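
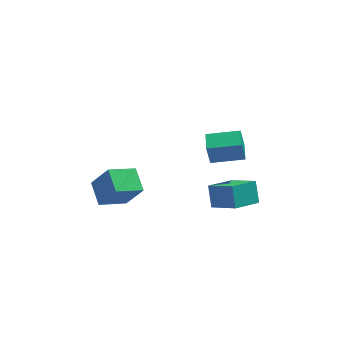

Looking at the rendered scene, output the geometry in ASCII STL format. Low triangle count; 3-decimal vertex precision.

solid 
facet normal -0.618 0.582 -0.528
outer loop
vertex 1.089 0.259 -3.096
vertex 2.517 1.179 -3.752
vertex 1.17 -0.632 -4.173
endloop
endfacet
facet normal -0.785 -0.505 0.359
outer loop
vertex 2.343 -1.739 -3.168
vertex 1.089 0.259 -3.096
vertex 1.17 -0.632 -4.173
endloop
endfacet
facet normal -0.618 0.582 -0.529
outer loop
vertex 1.17 -0.632 -4.173
vertex 2.517 1.179 -3.752
vertex 2.597 0.287 -4.828
endloop
endfacet
facet normal 0.057 -0.637 -0.769
outer loop
vertex 2.597 0.287 -4.828
vertex 2.343 -1.739 -3.168
vertex 1.17 -0.632 -4.173
endloop
endfacet
facet normal -0.057 0.637 0.769
outer loop
vertex 1.089 0.259 -3.096
vertex 3.69 0.072 -2.747
vertex 2.517 1.179 -3.752
endloop
endfacet
facet normal -0.784 -0.505 0.360
outer loop
vertex 2.263 -0.847 -2.092
vertex 1.089 0.259 -3.096
vertex 2.343 -1.739 -3.168
endloop
endfacet
facet normal -0.057 0.637 0.769
outer loop
vertex 2.263 -0.847 -2.092
vertex 3.69 0.072 -2.747
vertex 1.089 0.259 -3.096
endloop
endfacet
facet normal 0.785 0.505 -0.360
outer loop
vertex 2.517 1.179 -3.752
vertex 3.69 0.072 -2.747
vertex 2.597 0.287 -4.828
endloop
endfacet
facet normal 0.057 -0.637 -0.769
outer loop
vertex 3.771 -0.819 -3.824
vertex 2.343 -1.739 -3.168
vertex 2.597 0.287 -4.828
endloop
endfacet
facet normal 0.784 0.506 -0.360
outer loop
vertex 2.597 0.287 -4.828
vertex 3.69 0.072 -2.747
vertex 3.771 -0.819 -3.824
endloop
endfacet
facet normal 0.618 -0.582 0.529
outer loop
vertex 3.771 -0.819 -3.824
vertex 2.263 -0.847 -2.092
vertex 2.343 -1.739 -3.168
endloop
endfacet
facet normal 0.618 -0.583 0.528
outer loop
vertex 3.69 0.072 -2.747
vertex 2.263 -0.847 -2.092
vertex 3.771 -0.819 -3.824
endloop
endfacet
facet normal -0.488 0.229 -0.843
outer loop
vertex -4.975 0.118 -4.054
vertex -5.279 1.541 -3.491
vertex -3.418 0.739 -4.786
endloop
endfacet
facet normal 0.194 -0.912 -0.361
outer loop
vertex -2.481 0.299 -3.169
vertex -4.975 0.118 -4.054
vertex -3.418 0.739 -4.786
endloop
endfacet
facet normal -0.488 0.229 -0.843
outer loop
vertex -3.418 0.739 -4.786
vertex -5.279 1.541 -3.491
vertex -3.721 2.162 -4.224
endloop
endfacet
facet normal 0.851 0.339 -0.401
outer loop
vertex -3.721 2.162 -4.224
vertex -2.481 0.299 -3.169
vertex -3.418 0.739 -4.786
endloop
endfacet
facet normal -0.851 -0.340 0.400
outer loop
vertex -4.975 0.118 -4.054
vertex -4.342 1.101 -1.874
vertex -5.279 1.541 -3.491
endloop
endfacet
facet normal 0.194 -0.912 -0.360
outer loop
vertex -4.039 -0.322 -2.436
vertex -4.975 0.118 -4.054
vertex -2.481 0.299 -3.169
endloop
endfacet
facet normal -0.851 -0.339 0.400
outer loop
vertex -4.039 -0.322 -2.436
vertex -4.342 1.101 -1.874
vertex -4.975 0.118 -4.054
endloop
endfacet
facet normal -0.194 0.912 0.361
outer loop
vertex -5.279 1.541 -3.491
vertex -4.342 1.101 -1.874
vertex -3.721 2.162 -4.224
endloop
endfacet
facet normal 0.851 0.340 -0.400
outer loop
vertex -2.785 1.722 -2.606
vertex -2.481 0.299 -3.169
vertex -3.721 2.162 -4.224
endloop
endfacet
facet normal -0.194 0.912 0.361
outer loop
vertex -3.721 2.162 -4.224
vertex -4.342 1.101 -1.874
vertex -2.785 1.722 -2.606
endloop
endfacet
facet normal 0.488 -0.229 0.842
outer loop
vertex -2.785 1.722 -2.606
vertex -4.039 -0.322 -2.436
vertex -2.481 0.299 -3.169
endloop
endfacet
facet normal 0.487 -0.229 0.843
outer loop
vertex -4.342 1.101 -1.874
vertex -4.039 -0.322 -2.436
vertex -2.785 1.722 -2.606
endloop
endfacet
facet normal -0.982 0.095 -0.163
outer loop
vertex 0.576 -2.707 3.543
vertex 0.672 -1.574 3.623
vertex 0.811 -2.631 2.175
endloop
endfacet
facet normal -0.084 -0.994 -0.070
outer loop
vertex 2.628 -2.806 2.477
vertex 0.576 -2.707 3.543
vertex 0.811 -2.631 2.175
endloop
endfacet
facet normal -0.982 0.095 -0.163
outer loop
vertex 0.811 -2.631 2.175
vertex 0.672 -1.574 3.623
vertex 0.907 -1.498 2.255
endloop
endfacet
facet normal 0.169 0.055 -0.984
outer loop
vertex 0.907 -1.498 2.255
vertex 2.628 -2.806 2.477
vertex 0.811 -2.631 2.175
endloop
endfacet
facet normal -0.169 -0.055 0.984
outer loop
vertex 0.576 -2.707 3.543
vertex 2.489 -1.749 3.925
vertex 0.672 -1.574 3.623
endloop
endfacet
facet normal -0.084 -0.994 -0.070
outer loop
vertex 2.393 -2.882 3.845
vertex 0.576 -2.707 3.543
vertex 2.628 -2.806 2.477
endloop
endfacet
facet normal -0.169 -0.055 0.984
outer loop
vertex 2.393 -2.882 3.845
vertex 2.489 -1.749 3.925
vertex 0.576 -2.707 3.543
endloop
endfacet
facet normal 0.084 0.994 0.070
outer loop
vertex 0.672 -1.574 3.623
vertex 2.489 -1.749 3.925
vertex 0.907 -1.498 2.255
endloop
endfacet
facet normal 0.169 0.055 -0.984
outer loop
vertex 2.724 -1.673 2.557
vertex 2.628 -2.806 2.477
vertex 0.907 -1.498 2.255
endloop
endfacet
facet normal 0.084 0.994 0.070
outer loop
vertex 0.907 -1.498 2.255
vertex 2.489 -1.749 3.925
vertex 2.724 -1.673 2.557
endloop
endfacet
facet normal 0.982 -0.095 0.163
outer loop
vertex 2.724 -1.673 2.557
vertex 2.393 -2.882 3.845
vertex 2.628 -2.806 2.477
endloop
endfacet
facet normal 0.982 -0.095 0.163
outer loop
vertex 2.489 -1.749 3.925
vertex 2.393 -2.882 3.845
vertex 2.724 -1.673 2.557
endloop
endfacet

endsolid


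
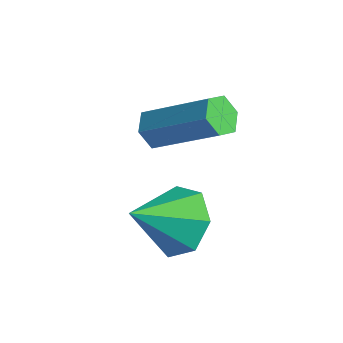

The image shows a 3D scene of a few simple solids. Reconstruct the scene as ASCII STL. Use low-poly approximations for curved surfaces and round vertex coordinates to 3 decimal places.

solid 
facet normal -0.025 0.828 -0.561
outer loop
vertex 3.412 -2.652 2.055
vertex 2.662 -2.976 1.61
vertex 2.7 -2.454 2.379
endloop
endfacet
facet normal 0.420 0.026 0.907
outer loop
vertex 3.412 -2.652 2.055
vertex 2.7 -2.454 2.379
vertex 2.698 -4.184 2.43
endloop
endfacet
facet normal -0.025 0.828 -0.561
outer loop
vertex 2.7 -2.454 2.379
vertex 2.662 -2.976 1.61
vertex 1.959 -2.649 2.124
endloop
endfacet
facet normal -0.332 0.028 0.943
outer loop
vertex 2.7 -2.454 2.379
vertex 1.959 -2.649 2.124
vertex 2.698 -4.184 2.43
endloop
endfacet
facet normal -0.025 0.827 -0.561
outer loop
vertex 1.959 -2.649 2.124
vertex 2.662 -2.976 1.61
vertex 1.747 -3.09 1.483
endloop
endfacet
facet normal -0.824 -0.301 0.480
outer loop
vertex 1.959 -2.649 2.124
vertex 1.747 -3.09 1.483
vertex 2.698 -4.184 2.43
endloop
endfacet
facet normal -0.025 0.827 -0.561
outer loop
vertex 1.747 -3.09 1.483
vertex 2.662 -2.976 1.61
vertex 2.224 -3.446 0.937
endloop
endfacet
facet normal -0.687 -0.714 -0.135
outer loop
vertex 1.747 -3.09 1.483
vertex 2.224 -3.446 0.937
vertex 2.698 -4.184 2.43
endloop
endfacet
facet normal -0.024 0.827 -0.562
outer loop
vertex 2.224 -3.446 0.937
vertex 2.662 -2.976 1.61
vertex 3.03 -3.448 0.899
endloop
endfacet
facet normal -0.023 -0.899 -0.437
outer loop
vertex 2.224 -3.446 0.937
vertex 3.03 -3.448 0.899
vertex 2.698 -4.184 2.43
endloop
endfacet
facet normal -0.025 0.827 -0.562
outer loop
vertex 3.03 -3.448 0.899
vertex 2.662 -2.976 1.61
vertex 3.559 -3.094 1.396
endloop
endfacet
facet normal 0.668 -0.717 -0.200
outer loop
vertex 3.03 -3.448 0.899
vertex 3.559 -3.094 1.396
vertex 2.698 -4.184 2.43
endloop
endfacet
facet normal -0.025 0.828 -0.561
outer loop
vertex 3.559 -3.094 1.396
vertex 2.662 -2.976 1.61
vertex 3.412 -2.652 2.055
endloop
endfacet
facet normal 0.865 -0.306 0.398
outer loop
vertex 3.559 -3.094 1.396
vertex 3.412 -2.652 2.055
vertex 2.698 -4.184 2.43
endloop
endfacet
facet normal -0.702 -0.466 -0.538
outer loop
vertex 0.778 -2.21 2.494
vertex 0.555 -2.417 2.964
vertex 0.38 -1.923 2.765
endloop
endfacet
facet normal 0.050 0.722 -0.691
outer loop
vertex 0.778 -2.21 2.494
vertex 0.38 -1.923 2.765
vertex 2.127 -1.316 3.526
endloop
endfacet
facet normal 0.050 0.722 -0.690
outer loop
vertex 2.127 -1.316 3.526
vertex 0.38 -1.923 2.765
vertex 1.73 -1.03 3.797
endloop
endfacet
facet normal 0.703 0.466 0.537
outer loop
vertex 2.127 -1.316 3.526
vertex 1.73 -1.03 3.797
vertex 1.905 -1.523 3.996
endloop
endfacet
facet normal -0.703 -0.466 -0.537
outer loop
vertex 0.38 -1.923 2.765
vertex 0.555 -2.417 2.964
vertex 0.158 -2.131 3.236
endloop
endfacet
facet normal -0.590 0.804 0.077
outer loop
vertex 0.38 -1.923 2.765
vertex 0.158 -2.131 3.236
vertex 1.73 -1.03 3.797
endloop
endfacet
facet normal -0.590 0.804 0.075
outer loop
vertex 1.73 -1.03 3.797
vertex 0.158 -2.131 3.236
vertex 1.508 -1.237 4.268
endloop
endfacet
facet normal 0.703 0.466 0.536
outer loop
vertex 1.73 -1.03 3.797
vertex 1.508 -1.237 4.268
vertex 1.905 -1.523 3.996
endloop
endfacet
facet normal -0.703 -0.465 -0.537
outer loop
vertex 0.158 -2.131 3.236
vertex 0.555 -2.417 2.964
vertex 0.333 -2.624 3.434
endloop
endfacet
facet normal -0.639 0.081 0.765
outer loop
vertex 0.158 -2.131 3.236
vertex 0.333 -2.624 3.434
vertex 1.508 -1.237 4.268
endloop
endfacet
facet normal -0.639 0.082 0.765
outer loop
vertex 1.508 -1.237 4.268
vertex 0.333 -2.624 3.434
vertex 1.682 -1.73 4.466
endloop
endfacet
facet normal 0.703 0.464 0.538
outer loop
vertex 1.508 -1.237 4.268
vertex 1.682 -1.73 4.466
vertex 1.905 -1.523 3.996
endloop
endfacet
facet normal -0.703 -0.466 -0.537
outer loop
vertex 0.333 -2.624 3.434
vertex 0.555 -2.417 2.964
vertex 0.73 -2.91 3.163
endloop
endfacet
facet normal -0.049 -0.722 0.690
outer loop
vertex 0.333 -2.624 3.434
vertex 0.73 -2.91 3.163
vertex 1.682 -1.73 4.466
endloop
endfacet
facet normal -0.050 -0.722 0.690
outer loop
vertex 1.682 -1.73 4.466
vertex 0.73 -2.91 3.163
vertex 2.08 -2.017 4.195
endloop
endfacet
facet normal 0.702 0.466 0.538
outer loop
vertex 1.682 -1.73 4.466
vertex 2.08 -2.017 4.195
vertex 1.905 -1.523 3.996
endloop
endfacet
facet normal -0.703 -0.466 -0.536
outer loop
vertex 0.73 -2.91 3.163
vertex 0.555 -2.417 2.964
vertex 0.952 -2.703 2.692
endloop
endfacet
facet normal 0.590 -0.804 -0.075
outer loop
vertex 0.73 -2.91 3.163
vertex 0.952 -2.703 2.692
vertex 2.08 -2.017 4.195
endloop
endfacet
facet normal 0.590 -0.803 -0.076
outer loop
vertex 2.08 -2.017 4.195
vertex 0.952 -2.703 2.692
vertex 2.302 -1.809 3.724
endloop
endfacet
facet normal 0.703 0.466 0.537
outer loop
vertex 2.08 -2.017 4.195
vertex 2.302 -1.809 3.724
vertex 1.905 -1.523 3.996
endloop
endfacet
facet normal -0.703 -0.464 -0.538
outer loop
vertex 0.952 -2.703 2.692
vertex 0.555 -2.417 2.964
vertex 0.778 -2.21 2.494
endloop
endfacet
facet normal 0.639 -0.082 -0.765
outer loop
vertex 0.952 -2.703 2.692
vertex 0.778 -2.21 2.494
vertex 2.302 -1.809 3.724
endloop
endfacet
facet normal 0.639 -0.081 -0.765
outer loop
vertex 2.302 -1.809 3.724
vertex 0.778 -2.21 2.494
vertex 2.127 -1.316 3.526
endloop
endfacet
facet normal 0.703 0.465 0.537
outer loop
vertex 2.302 -1.809 3.724
vertex 2.127 -1.316 3.526
vertex 1.905 -1.523 3.996
endloop
endfacet

endsolid


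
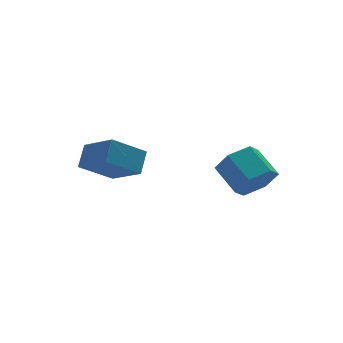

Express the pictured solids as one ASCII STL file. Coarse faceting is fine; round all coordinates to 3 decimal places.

solid 
facet normal 0.210 -0.849 -0.485
outer loop
vertex 3.336 -4.074 -1.178
vertex 2.956 -3.688 -2.019
vertex 3.926 -3.568 -1.808
endloop
endfacet
facet normal 0.780 -0.153 0.607
outer loop
vertex 3.336 -4.074 -1.178
vertex 3.926 -3.568 -1.808
vertex 3.025 -2.818 -0.461
endloop
endfacet
facet normal 0.780 -0.153 0.607
outer loop
vertex 3.025 -2.818 -0.461
vertex 3.926 -3.568 -1.808
vertex 3.615 -2.312 -1.091
endloop
endfacet
facet normal -0.210 0.849 0.485
outer loop
vertex 3.025 -2.818 -0.461
vertex 3.615 -2.312 -1.091
vertex 2.644 -2.432 -1.301
endloop
endfacet
facet normal 0.210 -0.849 -0.485
outer loop
vertex 3.926 -3.568 -1.808
vertex 2.956 -3.688 -2.019
vertex 3.545 -3.182 -2.649
endloop
endfacet
facet normal 0.900 0.361 -0.242
outer loop
vertex 3.926 -3.568 -1.808
vertex 3.545 -3.182 -2.649
vertex 3.615 -2.312 -1.091
endloop
endfacet
facet normal 0.900 0.361 -0.242
outer loop
vertex 3.615 -2.312 -1.091
vertex 3.545 -3.182 -2.649
vertex 3.234 -1.926 -1.931
endloop
endfacet
facet normal -0.210 0.849 0.485
outer loop
vertex 3.615 -2.312 -1.091
vertex 3.234 -1.926 -1.931
vertex 2.644 -2.432 -1.301
endloop
endfacet
facet normal 0.210 -0.849 -0.485
outer loop
vertex 3.545 -3.182 -2.649
vertex 2.956 -3.688 -2.019
vertex 2.575 -3.302 -2.859
endloop
endfacet
facet normal 0.120 0.515 -0.849
outer loop
vertex 3.545 -3.182 -2.649
vertex 2.575 -3.302 -2.859
vertex 3.234 -1.926 -1.931
endloop
endfacet
facet normal 0.121 0.515 -0.849
outer loop
vertex 3.234 -1.926 -1.931
vertex 2.575 -3.302 -2.859
vertex 2.264 -2.046 -2.142
endloop
endfacet
facet normal -0.210 0.849 0.485
outer loop
vertex 3.234 -1.926 -1.931
vertex 2.264 -2.046 -2.142
vertex 2.644 -2.432 -1.301
endloop
endfacet
facet normal 0.210 -0.849 -0.485
outer loop
vertex 2.575 -3.302 -2.859
vertex 2.956 -3.688 -2.019
vertex 1.985 -3.808 -2.229
endloop
endfacet
facet normal -0.780 0.153 -0.607
outer loop
vertex 2.575 -3.302 -2.859
vertex 1.985 -3.808 -2.229
vertex 2.264 -2.046 -2.142
endloop
endfacet
facet normal -0.780 0.153 -0.607
outer loop
vertex 2.264 -2.046 -2.142
vertex 1.985 -3.808 -2.229
vertex 1.674 -2.552 -1.512
endloop
endfacet
facet normal -0.210 0.849 0.485
outer loop
vertex 2.264 -2.046 -2.142
vertex 1.674 -2.552 -1.512
vertex 2.644 -2.432 -1.301
endloop
endfacet
facet normal 0.210 -0.849 -0.485
outer loop
vertex 1.985 -3.808 -2.229
vertex 2.956 -3.688 -2.019
vertex 2.366 -4.194 -1.389
endloop
endfacet
facet normal -0.900 -0.361 0.242
outer loop
vertex 1.985 -3.808 -2.229
vertex 2.366 -4.194 -1.389
vertex 1.674 -2.552 -1.512
endloop
endfacet
facet normal -0.900 -0.361 0.242
outer loop
vertex 1.674 -2.552 -1.512
vertex 2.366 -4.194 -1.389
vertex 2.055 -2.938 -0.671
endloop
endfacet
facet normal -0.210 0.849 0.485
outer loop
vertex 1.674 -2.552 -1.512
vertex 2.055 -2.938 -0.671
vertex 2.644 -2.432 -1.301
endloop
endfacet
facet normal 0.210 -0.849 -0.485
outer loop
vertex 2.366 -4.194 -1.389
vertex 2.956 -3.688 -2.019
vertex 3.336 -4.074 -1.178
endloop
endfacet
facet normal -0.121 -0.515 0.849
outer loop
vertex 2.366 -4.194 -1.389
vertex 3.336 -4.074 -1.178
vertex 2.055 -2.938 -0.671
endloop
endfacet
facet normal -0.120 -0.514 0.849
outer loop
vertex 2.055 -2.938 -0.671
vertex 3.336 -4.074 -1.178
vertex 3.025 -2.818 -0.461
endloop
endfacet
facet normal -0.210 0.849 0.485
outer loop
vertex 2.055 -2.938 -0.671
vertex 3.025 -2.818 -0.461
vertex 2.644 -2.432 -1.301
endloop
endfacet
facet normal -0.821 0.021 0.570
outer loop
vertex -1.257 0.897 -1.177
vertex -1.91 2.379 -2.172
vertex -1.795 0.159 -1.924
endloop
endfacet
facet normal 0.343 -0.780 0.523
outer loop
vertex -0.35 0.121 -2.928
vertex -1.257 0.897 -1.177
vertex -1.795 0.159 -1.924
endloop
endfacet
facet normal -0.821 0.021 0.570
outer loop
vertex -1.795 0.159 -1.924
vertex -1.91 2.379 -2.172
vertex -2.448 1.64 -2.919
endloop
endfacet
facet normal -0.456 -0.626 -0.633
outer loop
vertex -2.448 1.64 -2.919
vertex -0.35 0.121 -2.928
vertex -1.795 0.159 -1.924
endloop
endfacet
facet normal 0.456 0.626 0.633
outer loop
vertex -1.257 0.897 -1.177
vertex -0.465 2.341 -3.176
vertex -1.91 2.379 -2.172
endloop
endfacet
facet normal 0.344 -0.780 0.524
outer loop
vertex 0.188 0.86 -2.181
vertex -1.257 0.897 -1.177
vertex -0.35 0.121 -2.928
endloop
endfacet
facet normal 0.456 0.626 0.633
outer loop
vertex 0.188 0.86 -2.181
vertex -0.465 2.341 -3.176
vertex -1.257 0.897 -1.177
endloop
endfacet
facet normal -0.343 0.780 -0.524
outer loop
vertex -1.91 2.379 -2.172
vertex -0.465 2.341 -3.176
vertex -2.448 1.64 -2.919
endloop
endfacet
facet normal -0.456 -0.626 -0.633
outer loop
vertex -1.003 1.603 -3.923
vertex -0.35 0.121 -2.928
vertex -2.448 1.64 -2.919
endloop
endfacet
facet normal -0.344 0.780 -0.523
outer loop
vertex -2.448 1.64 -2.919
vertex -0.465 2.341 -3.176
vertex -1.003 1.603 -3.923
endloop
endfacet
facet normal 0.821 -0.021 -0.570
outer loop
vertex -1.003 1.603 -3.923
vertex 0.188 0.86 -2.181
vertex -0.35 0.121 -2.928
endloop
endfacet
facet normal 0.821 -0.021 -0.570
outer loop
vertex -0.465 2.341 -3.176
vertex 0.188 0.86 -2.181
vertex -1.003 1.603 -3.923
endloop
endfacet

endsolid


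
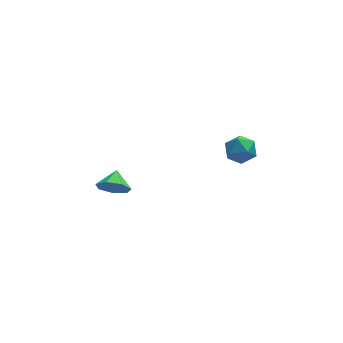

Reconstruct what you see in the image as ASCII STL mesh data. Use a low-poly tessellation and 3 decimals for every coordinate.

solid 
facet normal -0.295 -0.865 -0.406
outer loop
vertex -3.381 -3.171 -1.636
vertex -4.162 -3.226 -0.952
vertex -4.156 -2.786 -1.894
endloop
endfacet
facet normal 0.513 0.733 -0.447
outer loop
vertex -3.381 -3.171 -1.636
vertex -4.156 -2.786 -1.894
vertex -3.798 -2.154 -0.448
endloop
endfacet
facet normal -0.294 -0.865 -0.406
outer loop
vertex -4.156 -2.786 -1.894
vertex -4.162 -3.226 -0.952
vertex -4.935 -2.733 -1.443
endloop
endfacet
facet normal -0.149 0.919 -0.365
outer loop
vertex -4.156 -2.786 -1.894
vertex -4.935 -2.733 -1.443
vertex -3.798 -2.154 -0.448
endloop
endfacet
facet normal -0.294 -0.865 -0.406
outer loop
vertex -4.935 -2.733 -1.443
vertex -4.162 -3.226 -0.952
vertex -5.133 -3.051 -0.622
endloop
endfacet
facet normal -0.565 0.806 0.176
outer loop
vertex -4.935 -2.733 -1.443
vertex -5.133 -3.051 -0.622
vertex -3.798 -2.154 -0.448
endloop
endfacet
facet normal -0.294 -0.865 -0.406
outer loop
vertex -5.133 -3.051 -0.622
vertex -4.162 -3.226 -0.952
vertex -4.6 -3.501 -0.049
endloop
endfacet
facet normal -0.422 0.479 0.769
outer loop
vertex -5.133 -3.051 -0.622
vertex -4.6 -3.501 -0.049
vertex -3.798 -2.154 -0.448
endloop
endfacet
facet normal -0.294 -0.865 -0.406
outer loop
vertex -4.6 -3.501 -0.049
vertex -4.162 -3.226 -0.952
vertex -3.737 -3.744 -0.157
endloop
endfacet
facet normal 0.173 0.184 0.968
outer loop
vertex -4.6 -3.501 -0.049
vertex -3.737 -3.744 -0.157
vertex -3.798 -2.154 -0.448
endloop
endfacet
facet normal -0.294 -0.865 -0.406
outer loop
vertex -3.737 -3.744 -0.157
vertex -4.162 -3.226 -0.952
vertex -3.195 -3.597 -0.863
endloop
endfacet
facet normal 0.770 0.143 0.621
outer loop
vertex -3.737 -3.744 -0.157
vertex -3.195 -3.597 -0.863
vertex -3.798 -2.154 -0.448
endloop
endfacet
facet normal -0.295 -0.865 -0.406
outer loop
vertex -3.195 -3.597 -0.863
vertex -4.162 -3.226 -0.952
vertex -3.381 -3.171 -1.636
endloop
endfacet
facet normal 0.922 0.388 -0.008
outer loop
vertex -3.195 -3.597 -0.863
vertex -3.381 -3.171 -1.636
vertex -3.798 -2.154 -0.448
endloop
endfacet
facet normal -0.363 0.610 0.704
outer loop
vertex 3.712 -0.077 -0.582
vertex 2.748 -0.468 -0.74
vertex 3.385 -0.91 -0.029
endloop
endfacet
facet normal 0.315 0.436 0.843
outer loop
vertex 3.712 -0.077 -0.582
vertex 3.385 -0.91 -0.029
vertex 4.365 -0.883 -0.409
endloop
endfacet
facet normal 0.714 0.640 0.286
outer loop
vertex 3.712 -0.077 -0.582
vertex 4.365 -0.883 -0.409
vertex 4.334 -0.425 -1.355
endloop
endfacet
facet normal 0.282 0.939 -0.196
outer loop
vertex 3.712 -0.077 -0.582
vertex 4.334 -0.425 -1.355
vertex 3.335 -0.168 -1.559
endloop
endfacet
facet normal -0.384 0.921 0.062
outer loop
vertex 3.712 -0.077 -0.582
vertex 3.335 -0.168 -1.559
vertex 2.748 -0.468 -0.74
endloop
endfacet
facet normal 0.354 -0.275 0.894
outer loop
vertex 4.365 -0.883 -0.409
vertex 3.385 -0.91 -0.029
vertex 3.805 -1.772 -0.461
endloop
endfacet
facet normal -0.743 0.007 0.670
outer loop
vertex 3.385 -0.91 -0.029
vertex 2.748 -0.468 -0.74
vertex 2.806 -1.515 -0.665
endloop
endfacet
facet normal -0.776 0.511 -0.369
outer loop
vertex 2.748 -0.468 -0.74
vertex 3.335 -0.168 -1.559
vertex 2.775 -1.057 -1.611
endloop
endfacet
facet normal 0.300 0.540 -0.786
outer loop
vertex 3.335 -0.168 -1.559
vertex 4.334 -0.425 -1.355
vertex 3.755 -1.03 -1.991
endloop
endfacet
facet normal 0.998 0.055 -0.006
outer loop
vertex 4.334 -0.425 -1.355
vertex 4.365 -0.883 -0.409
vertex 4.392 -1.472 -1.28
endloop
endfacet
facet normal -0.282 -0.939 0.196
outer loop
vertex 3.428 -1.863 -1.438
vertex 3.805 -1.772 -0.461
vertex 2.806 -1.515 -0.665
endloop
endfacet
facet normal -0.714 -0.640 -0.286
outer loop
vertex 3.428 -1.863 -1.438
vertex 2.806 -1.515 -0.665
vertex 2.775 -1.057 -1.611
endloop
endfacet
facet normal -0.315 -0.436 -0.843
outer loop
vertex 3.428 -1.863 -1.438
vertex 2.775 -1.057 -1.611
vertex 3.755 -1.03 -1.991
endloop
endfacet
facet normal 0.363 -0.610 -0.704
outer loop
vertex 3.428 -1.863 -1.438
vertex 3.755 -1.03 -1.991
vertex 4.392 -1.472 -1.28
endloop
endfacet
facet normal 0.384 -0.921 -0.062
outer loop
vertex 3.428 -1.863 -1.438
vertex 4.392 -1.472 -1.28
vertex 3.805 -1.772 -0.461
endloop
endfacet
facet normal -0.300 -0.540 0.786
outer loop
vertex 2.806 -1.515 -0.665
vertex 3.805 -1.772 -0.461
vertex 3.385 -0.91 -0.029
endloop
endfacet
facet normal -0.998 -0.055 0.006
outer loop
vertex 2.775 -1.057 -1.611
vertex 2.806 -1.515 -0.665
vertex 2.748 -0.468 -0.74
endloop
endfacet
facet normal -0.354 0.275 -0.894
outer loop
vertex 3.755 -1.03 -1.991
vertex 2.775 -1.057 -1.611
vertex 3.335 -0.168 -1.559
endloop
endfacet
facet normal 0.743 -0.007 -0.670
outer loop
vertex 4.392 -1.472 -1.28
vertex 3.755 -1.03 -1.991
vertex 4.334 -0.425 -1.355
endloop
endfacet
facet normal 0.776 -0.511 0.369
outer loop
vertex 3.805 -1.772 -0.461
vertex 4.392 -1.472 -1.28
vertex 4.365 -0.883 -0.409
endloop
endfacet

endsolid


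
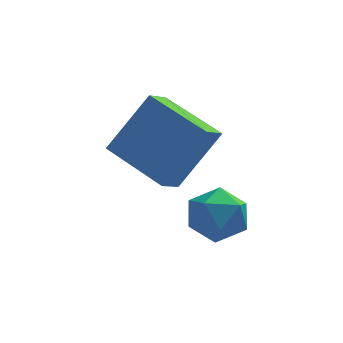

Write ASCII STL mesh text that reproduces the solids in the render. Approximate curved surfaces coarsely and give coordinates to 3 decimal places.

solid 
facet normal -0.493 0.180 0.851
outer loop
vertex 2.194 -1.556 2.005
vertex 2.582 -2.328 2.393
vertex 3.017 -1.491 2.468
endloop
endfacet
facet normal -0.348 0.788 0.508
outer loop
vertex 2.194 -1.556 2.005
vertex 3.017 -1.491 2.468
vertex 2.892 -1.022 1.655
endloop
endfacet
facet normal -0.645 0.751 -0.141
outer loop
vertex 2.194 -1.556 2.005
vertex 2.892 -1.022 1.655
vertex 2.38 -1.57 1.078
endloop
endfacet
facet normal -0.973 0.120 -0.197
outer loop
vertex 2.194 -1.556 2.005
vertex 2.38 -1.57 1.078
vertex 2.188 -2.377 1.534
endloop
endfacet
facet normal -0.879 -0.232 0.416
outer loop
vertex 2.194 -1.556 2.005
vertex 2.188 -2.377 1.534
vertex 2.582 -2.328 2.393
endloop
endfacet
facet normal 0.359 0.831 0.424
outer loop
vertex 2.892 -1.022 1.655
vertex 3.017 -1.491 2.468
vertex 3.712 -1.463 1.826
endloop
endfacet
facet normal 0.125 -0.153 0.980
outer loop
vertex 3.017 -1.491 2.468
vertex 2.582 -2.328 2.393
vertex 3.52 -2.27 2.282
endloop
endfacet
facet normal -0.499 -0.821 0.276
outer loop
vertex 2.582 -2.328 2.393
vertex 2.188 -2.377 1.534
vertex 3.008 -2.818 1.705
endloop
endfacet
facet normal -0.652 -0.250 -0.716
outer loop
vertex 2.188 -2.377 1.534
vertex 2.38 -1.57 1.078
vertex 2.883 -2.349 0.892
endloop
endfacet
facet normal -0.122 0.771 -0.625
outer loop
vertex 2.38 -1.57 1.078
vertex 2.892 -1.022 1.655
vertex 3.318 -1.512 0.967
endloop
endfacet
facet normal 0.973 -0.120 0.197
outer loop
vertex 3.706 -2.284 1.355
vertex 3.712 -1.463 1.826
vertex 3.52 -2.27 2.282
endloop
endfacet
facet normal 0.645 -0.751 0.141
outer loop
vertex 3.706 -2.284 1.355
vertex 3.52 -2.27 2.282
vertex 3.008 -2.818 1.705
endloop
endfacet
facet normal 0.348 -0.788 -0.508
outer loop
vertex 3.706 -2.284 1.355
vertex 3.008 -2.818 1.705
vertex 2.883 -2.349 0.892
endloop
endfacet
facet normal 0.493 -0.180 -0.851
outer loop
vertex 3.706 -2.284 1.355
vertex 2.883 -2.349 0.892
vertex 3.318 -1.512 0.967
endloop
endfacet
facet normal 0.879 0.232 -0.416
outer loop
vertex 3.706 -2.284 1.355
vertex 3.318 -1.512 0.967
vertex 3.712 -1.463 1.826
endloop
endfacet
facet normal 0.652 0.250 0.716
outer loop
vertex 3.52 -2.27 2.282
vertex 3.712 -1.463 1.826
vertex 3.017 -1.491 2.468
endloop
endfacet
facet normal 0.122 -0.771 0.625
outer loop
vertex 3.008 -2.818 1.705
vertex 3.52 -2.27 2.282
vertex 2.582 -2.328 2.393
endloop
endfacet
facet normal -0.359 -0.831 -0.424
outer loop
vertex 2.883 -2.349 0.892
vertex 3.008 -2.818 1.705
vertex 2.188 -2.377 1.534
endloop
endfacet
facet normal -0.125 0.153 -0.980
outer loop
vertex 3.318 -1.512 0.967
vertex 2.883 -2.349 0.892
vertex 2.38 -1.57 1.078
endloop
endfacet
facet normal 0.499 0.821 -0.276
outer loop
vertex 3.712 -1.463 1.826
vertex 3.318 -1.512 0.967
vertex 2.892 -1.022 1.655
endloop
endfacet
facet normal -0.533 -0.221 -0.817
outer loop
vertex 1.498 -2.14 2.939
vertex 0.01 -0.788 3.545
vertex 1.924 -1.466 2.479
endloop
endfacet
facet normal 0.708 -0.644 -0.288
outer loop
vertex 3.07 -0.992 4.235
vertex 1.498 -2.14 2.939
vertex 1.924 -1.466 2.479
endloop
endfacet
facet normal -0.533 -0.221 -0.817
outer loop
vertex 1.924 -1.466 2.479
vertex 0.01 -0.788 3.545
vertex 0.436 -0.114 3.085
endloop
endfacet
facet normal 0.462 0.733 -0.499
outer loop
vertex 0.436 -0.114 3.085
vertex 3.07 -0.992 4.235
vertex 1.924 -1.466 2.479
endloop
endfacet
facet normal -0.462 -0.733 0.499
outer loop
vertex 1.498 -2.14 2.939
vertex 1.156 -0.314 5.301
vertex 0.01 -0.788 3.545
endloop
endfacet
facet normal 0.708 -0.644 -0.288
outer loop
vertex 2.644 -1.666 4.695
vertex 1.498 -2.14 2.939
vertex 3.07 -0.992 4.235
endloop
endfacet
facet normal -0.462 -0.733 0.499
outer loop
vertex 2.644 -1.666 4.695
vertex 1.156 -0.314 5.301
vertex 1.498 -2.14 2.939
endloop
endfacet
facet normal -0.708 0.644 0.288
outer loop
vertex 0.01 -0.788 3.545
vertex 1.156 -0.314 5.301
vertex 0.436 -0.114 3.085
endloop
endfacet
facet normal 0.462 0.733 -0.499
outer loop
vertex 1.582 0.36 4.841
vertex 3.07 -0.992 4.235
vertex 0.436 -0.114 3.085
endloop
endfacet
facet normal -0.708 0.644 0.288
outer loop
vertex 0.436 -0.114 3.085
vertex 1.156 -0.314 5.301
vertex 1.582 0.36 4.841
endloop
endfacet
facet normal 0.533 0.221 0.817
outer loop
vertex 1.582 0.36 4.841
vertex 2.644 -1.666 4.695
vertex 3.07 -0.992 4.235
endloop
endfacet
facet normal 0.533 0.221 0.817
outer loop
vertex 1.156 -0.314 5.301
vertex 2.644 -1.666 4.695
vertex 1.582 0.36 4.841
endloop
endfacet

endsolid


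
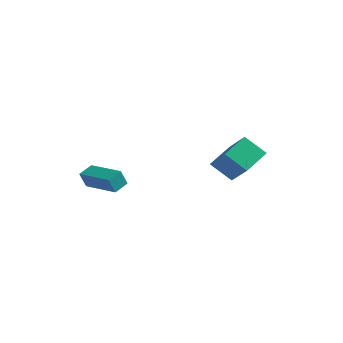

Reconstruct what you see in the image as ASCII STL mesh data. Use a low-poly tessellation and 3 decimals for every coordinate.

solid 
facet normal -0.678 0.351 -0.646
outer loop
vertex -0.485 3.988 0.012
vertex 0.638 4.314 -0.99
vertex -0.647 2.374 -0.696
endloop
endfacet
facet normal -0.729 -0.212 0.650
outer loop
vertex 0.682 1.686 0.57
vertex -0.485 3.988 0.012
vertex -0.647 2.374 -0.696
endloop
endfacet
facet normal -0.678 0.351 -0.646
outer loop
vertex -0.647 2.374 -0.696
vertex 0.638 4.314 -0.99
vertex 0.476 2.7 -1.697
endloop
endfacet
facet normal -0.091 -0.912 -0.400
outer loop
vertex 0.476 2.7 -1.697
vertex 0.682 1.686 0.57
vertex -0.647 2.374 -0.696
endloop
endfacet
facet normal 0.092 0.912 0.399
outer loop
vertex -0.485 3.988 0.012
vertex 1.967 3.626 0.276
vertex 0.638 4.314 -0.99
endloop
endfacet
facet normal -0.729 -0.212 0.651
outer loop
vertex 0.844 3.3 1.277
vertex -0.485 3.988 0.012
vertex 0.682 1.686 0.57
endloop
endfacet
facet normal 0.092 0.912 0.400
outer loop
vertex 0.844 3.3 1.277
vertex 1.967 3.626 0.276
vertex -0.485 3.988 0.012
endloop
endfacet
facet normal 0.729 0.212 -0.651
outer loop
vertex 0.638 4.314 -0.99
vertex 1.967 3.626 0.276
vertex 0.476 2.7 -1.697
endloop
endfacet
facet normal -0.092 -0.912 -0.400
outer loop
vertex 1.805 2.012 -0.432
vertex 0.682 1.686 0.57
vertex 0.476 2.7 -1.697
endloop
endfacet
facet normal 0.729 0.212 -0.651
outer loop
vertex 0.476 2.7 -1.697
vertex 1.967 3.626 0.276
vertex 1.805 2.012 -0.432
endloop
endfacet
facet normal 0.678 -0.351 0.646
outer loop
vertex 1.805 2.012 -0.432
vertex 0.844 3.3 1.277
vertex 0.682 1.686 0.57
endloop
endfacet
facet normal 0.678 -0.351 0.646
outer loop
vertex 1.967 3.626 0.276
vertex 0.844 3.3 1.277
vertex 1.805 2.012 -0.432
endloop
endfacet
facet normal -0.980 0.172 -0.105
outer loop
vertex -4.374 -3.774 -0.087
vertex -4.26 -2.923 0.244
vertex -4.217 -3.438 -1.004
endloop
endfacet
facet normal -0.123 -0.925 -0.360
outer loop
vertex -2.16 -3.797 -0.784
vertex -4.374 -3.774 -0.087
vertex -4.217 -3.438 -1.004
endloop
endfacet
facet normal -0.980 0.170 -0.104
outer loop
vertex -4.217 -3.438 -1.004
vertex -4.26 -2.923 0.244
vertex -4.104 -2.587 -0.674
endloop
endfacet
facet normal 0.158 0.339 -0.928
outer loop
vertex -4.104 -2.587 -0.674
vertex -2.16 -3.797 -0.784
vertex -4.217 -3.438 -1.004
endloop
endfacet
facet normal -0.158 -0.339 0.927
outer loop
vertex -4.374 -3.774 -0.087
vertex -2.203 -3.282 0.464
vertex -4.26 -2.923 0.244
endloop
endfacet
facet normal -0.123 -0.925 -0.359
outer loop
vertex -2.316 -4.133 0.134
vertex -4.374 -3.774 -0.087
vertex -2.16 -3.797 -0.784
endloop
endfacet
facet normal -0.159 -0.339 0.927
outer loop
vertex -2.316 -4.133 0.134
vertex -2.203 -3.282 0.464
vertex -4.374 -3.774 -0.087
endloop
endfacet
facet normal 0.123 0.925 0.359
outer loop
vertex -4.26 -2.923 0.244
vertex -2.203 -3.282 0.464
vertex -4.104 -2.587 -0.674
endloop
endfacet
facet normal 0.159 0.339 -0.927
outer loop
vertex -2.046 -2.946 -0.453
vertex -2.16 -3.797 -0.784
vertex -4.104 -2.587 -0.674
endloop
endfacet
facet normal 0.123 0.925 0.360
outer loop
vertex -4.104 -2.587 -0.674
vertex -2.203 -3.282 0.464
vertex -2.046 -2.946 -0.453
endloop
endfacet
facet normal 0.980 -0.172 0.104
outer loop
vertex -2.046 -2.946 -0.453
vertex -2.316 -4.133 0.134
vertex -2.16 -3.797 -0.784
endloop
endfacet
facet normal 0.980 -0.171 0.105
outer loop
vertex -2.203 -3.282 0.464
vertex -2.316 -4.133 0.134
vertex -2.046 -2.946 -0.453
endloop
endfacet

endsolid


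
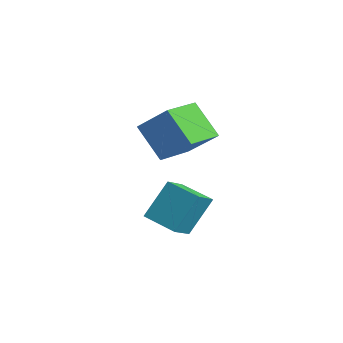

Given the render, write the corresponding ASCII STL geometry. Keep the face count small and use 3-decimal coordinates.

solid 
facet normal -0.576 -0.264 0.773
outer loop
vertex -0.952 -2.846 3.911
vertex -1.775 -1.292 3.828
vertex -2.205 -3.573 2.729
endloop
endfacet
facet normal 0.468 -0.883 0.047
outer loop
vertex -1.105 -3.068 1.252
vertex -0.952 -2.846 3.911
vertex -2.205 -3.573 2.729
endloop
endfacet
facet normal -0.576 -0.264 0.774
outer loop
vertex -2.205 -3.573 2.729
vertex -1.775 -1.292 3.828
vertex -3.029 -2.019 2.646
endloop
endfacet
facet normal -0.670 -0.389 -0.632
outer loop
vertex -3.029 -2.019 2.646
vertex -1.105 -3.068 1.252
vertex -2.205 -3.573 2.729
endloop
endfacet
facet normal 0.670 0.389 0.632
outer loop
vertex -0.952 -2.846 3.911
vertex -0.675 -0.787 2.351
vertex -1.775 -1.292 3.828
endloop
endfacet
facet normal 0.468 -0.883 0.047
outer loop
vertex 0.149 -2.341 2.434
vertex -0.952 -2.846 3.911
vertex -1.105 -3.068 1.252
endloop
endfacet
facet normal 0.670 0.389 0.632
outer loop
vertex 0.149 -2.341 2.434
vertex -0.675 -0.787 2.351
vertex -0.952 -2.846 3.911
endloop
endfacet
facet normal -0.468 0.883 -0.047
outer loop
vertex -1.775 -1.292 3.828
vertex -0.675 -0.787 2.351
vertex -3.029 -2.019 2.646
endloop
endfacet
facet normal -0.670 -0.389 -0.632
outer loop
vertex -1.928 -1.514 1.169
vertex -1.105 -3.068 1.252
vertex -3.029 -2.019 2.646
endloop
endfacet
facet normal -0.468 0.883 -0.047
outer loop
vertex -3.029 -2.019 2.646
vertex -0.675 -0.787 2.351
vertex -1.928 -1.514 1.169
endloop
endfacet
facet normal 0.576 0.264 -0.774
outer loop
vertex -1.928 -1.514 1.169
vertex 0.149 -2.341 2.434
vertex -1.105 -3.068 1.252
endloop
endfacet
facet normal 0.576 0.264 -0.773
outer loop
vertex -0.675 -0.787 2.351
vertex 0.149 -2.341 2.434
vertex -1.928 -1.514 1.169
endloop
endfacet
facet normal -0.514 0.730 -0.450
outer loop
vertex -1.744 -1.865 -0.515
vertex -0.38 -1.16 -0.93
vertex -1.727 -2.889 -2.198
endloop
endfacet
facet normal -0.858 -0.443 0.261
outer loop
vertex -1.1 -3.78 -1.65
vertex -1.744 -1.865 -0.515
vertex -1.727 -2.889 -2.198
endloop
endfacet
facet normal -0.515 0.730 -0.449
outer loop
vertex -1.727 -2.889 -2.198
vertex -0.38 -1.16 -0.93
vertex -0.364 -2.184 -2.613
endloop
endfacet
facet normal 0.009 -0.519 -0.854
outer loop
vertex -0.364 -2.184 -2.613
vertex -1.1 -3.78 -1.65
vertex -1.727 -2.889 -2.198
endloop
endfacet
facet normal -0.009 0.519 0.854
outer loop
vertex -1.744 -1.865 -0.515
vertex 0.247 -2.051 -0.382
vertex -0.38 -1.16 -0.93
endloop
endfacet
facet normal -0.857 -0.443 0.262
outer loop
vertex -1.116 -2.756 0.033
vertex -1.744 -1.865 -0.515
vertex -1.1 -3.78 -1.65
endloop
endfacet
facet normal -0.009 0.519 0.854
outer loop
vertex -1.116 -2.756 0.033
vertex 0.247 -2.051 -0.382
vertex -1.744 -1.865 -0.515
endloop
endfacet
facet normal 0.858 0.443 -0.261
outer loop
vertex -0.38 -1.16 -0.93
vertex 0.247 -2.051 -0.382
vertex -0.364 -2.184 -2.613
endloop
endfacet
facet normal 0.009 -0.519 -0.854
outer loop
vertex 0.264 -3.075 -2.065
vertex -1.1 -3.78 -1.65
vertex -0.364 -2.184 -2.613
endloop
endfacet
facet normal 0.857 0.444 -0.261
outer loop
vertex -0.364 -2.184 -2.613
vertex 0.247 -2.051 -0.382
vertex 0.264 -3.075 -2.065
endloop
endfacet
facet normal 0.514 -0.730 0.449
outer loop
vertex 0.264 -3.075 -2.065
vertex -1.116 -2.756 0.033
vertex -1.1 -3.78 -1.65
endloop
endfacet
facet normal 0.515 -0.730 0.449
outer loop
vertex 0.247 -2.051 -0.382
vertex -1.116 -2.756 0.033
vertex 0.264 -3.075 -2.065
endloop
endfacet

endsolid


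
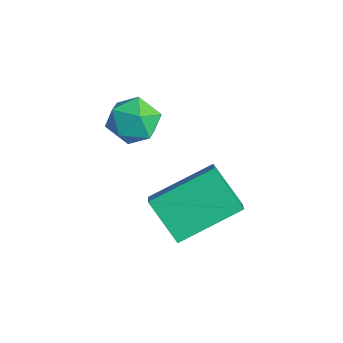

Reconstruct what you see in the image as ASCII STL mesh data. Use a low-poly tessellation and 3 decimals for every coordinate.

solid 
facet normal 0.304 0.496 0.814
outer loop
vertex -2.374 -1.268 0.896
vertex -2.915 -1.683 1.351
vertex -2.157 -1.977 1.247
endloop
endfacet
facet normal 0.836 0.427 0.345
outer loop
vertex -2.374 -1.268 0.896
vertex -2.157 -1.977 1.247
vertex -1.924 -1.812 0.478
endloop
endfacet
facet normal 0.631 0.728 -0.268
outer loop
vertex -2.374 -1.268 0.896
vertex -1.924 -1.812 0.478
vertex -2.539 -1.416 0.106
endloop
endfacet
facet normal -0.030 0.984 -0.178
outer loop
vertex -2.374 -1.268 0.896
vertex -2.539 -1.416 0.106
vertex -3.152 -1.337 0.646
endloop
endfacet
facet normal -0.232 0.840 0.490
outer loop
vertex -2.374 -1.268 0.896
vertex -3.152 -1.337 0.646
vertex -2.915 -1.683 1.351
endloop
endfacet
facet normal 0.936 -0.270 0.226
outer loop
vertex -1.924 -1.812 0.478
vertex -2.157 -1.977 1.247
vertex -2.188 -2.563 0.674
endloop
endfacet
facet normal 0.074 -0.158 0.985
outer loop
vertex -2.157 -1.977 1.247
vertex -2.915 -1.683 1.351
vertex -2.801 -2.484 1.214
endloop
endfacet
facet normal -0.792 0.399 0.462
outer loop
vertex -2.915 -1.683 1.351
vertex -3.152 -1.337 0.646
vertex -3.416 -2.088 0.842
endloop
endfacet
facet normal -0.465 0.631 -0.620
outer loop
vertex -3.152 -1.337 0.646
vertex -2.539 -1.416 0.106
vertex -3.183 -1.923 0.073
endloop
endfacet
facet normal 0.604 0.217 -0.767
outer loop
vertex -2.539 -1.416 0.106
vertex -1.924 -1.812 0.478
vertex -2.425 -2.217 -0.031
endloop
endfacet
facet normal 0.030 -0.984 0.178
outer loop
vertex -2.966 -2.632 0.424
vertex -2.188 -2.563 0.674
vertex -2.801 -2.484 1.214
endloop
endfacet
facet normal -0.631 -0.728 0.268
outer loop
vertex -2.966 -2.632 0.424
vertex -2.801 -2.484 1.214
vertex -3.416 -2.088 0.842
endloop
endfacet
facet normal -0.836 -0.427 -0.345
outer loop
vertex -2.966 -2.632 0.424
vertex -3.416 -2.088 0.842
vertex -3.183 -1.923 0.073
endloop
endfacet
facet normal -0.304 -0.496 -0.814
outer loop
vertex -2.966 -2.632 0.424
vertex -3.183 -1.923 0.073
vertex -2.425 -2.217 -0.031
endloop
endfacet
facet normal 0.232 -0.840 -0.490
outer loop
vertex -2.966 -2.632 0.424
vertex -2.425 -2.217 -0.031
vertex -2.188 -2.563 0.674
endloop
endfacet
facet normal 0.465 -0.631 0.620
outer loop
vertex -2.801 -2.484 1.214
vertex -2.188 -2.563 0.674
vertex -2.157 -1.977 1.247
endloop
endfacet
facet normal -0.604 -0.217 0.767
outer loop
vertex -3.416 -2.088 0.842
vertex -2.801 -2.484 1.214
vertex -2.915 -1.683 1.351
endloop
endfacet
facet normal -0.936 0.270 -0.226
outer loop
vertex -3.183 -1.923 0.073
vertex -3.416 -2.088 0.842
vertex -3.152 -1.337 0.646
endloop
endfacet
facet normal -0.074 0.158 -0.985
outer loop
vertex -2.425 -2.217 -0.031
vertex -3.183 -1.923 0.073
vertex -2.539 -1.416 0.106
endloop
endfacet
facet normal 0.792 -0.399 -0.462
outer loop
vertex -2.188 -2.563 0.674
vertex -2.425 -2.217 -0.031
vertex -1.924 -1.812 0.478
endloop
endfacet
facet normal -0.668 -0.260 0.698
outer loop
vertex -1.227 -2.194 -1.48
vertex -1.06 -0.366 -0.638
vertex -1.915 -1.882 -2.022
endloop
endfacet
facet normal -0.082 -0.905 -0.417
outer loop
vertex -0.92 -1.494 -3.062
vertex -1.227 -2.194 -1.48
vertex -1.915 -1.882 -2.022
endloop
endfacet
facet normal -0.668 -0.260 0.698
outer loop
vertex -1.915 -1.882 -2.022
vertex -1.06 -0.366 -0.638
vertex -1.748 -0.054 -1.18
endloop
endfacet
facet normal -0.740 0.336 -0.583
outer loop
vertex -1.748 -0.054 -1.18
vertex -0.92 -1.494 -3.062
vertex -1.915 -1.882 -2.022
endloop
endfacet
facet normal 0.740 -0.336 0.583
outer loop
vertex -1.227 -2.194 -1.48
vertex -0.065 0.022 -1.678
vertex -1.06 -0.366 -0.638
endloop
endfacet
facet normal -0.082 -0.905 -0.417
outer loop
vertex -0.232 -1.806 -2.52
vertex -1.227 -2.194 -1.48
vertex -0.92 -1.494 -3.062
endloop
endfacet
facet normal 0.740 -0.336 0.583
outer loop
vertex -0.232 -1.806 -2.52
vertex -0.065 0.022 -1.678
vertex -1.227 -2.194 -1.48
endloop
endfacet
facet normal 0.082 0.905 0.417
outer loop
vertex -1.06 -0.366 -0.638
vertex -0.065 0.022 -1.678
vertex -1.748 -0.054 -1.18
endloop
endfacet
facet normal -0.740 0.336 -0.583
outer loop
vertex -0.753 0.334 -2.22
vertex -0.92 -1.494 -3.062
vertex -1.748 -0.054 -1.18
endloop
endfacet
facet normal 0.082 0.905 0.417
outer loop
vertex -1.748 -0.054 -1.18
vertex -0.065 0.022 -1.678
vertex -0.753 0.334 -2.22
endloop
endfacet
facet normal 0.668 0.260 -0.698
outer loop
vertex -0.753 0.334 -2.22
vertex -0.232 -1.806 -2.52
vertex -0.92 -1.494 -3.062
endloop
endfacet
facet normal 0.668 0.260 -0.698
outer loop
vertex -0.065 0.022 -1.678
vertex -0.232 -1.806 -2.52
vertex -0.753 0.334 -2.22
endloop
endfacet

endsolid


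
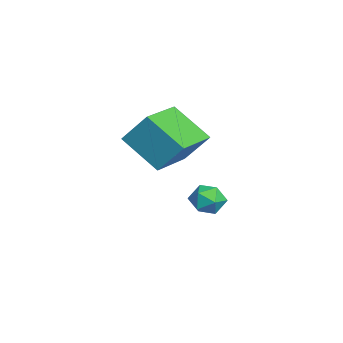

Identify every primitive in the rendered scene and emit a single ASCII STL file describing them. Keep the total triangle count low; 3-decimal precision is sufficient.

solid 
facet normal -0.851 0.506 -0.139
outer loop
vertex 2.719 -3.208 4.84
vertex 3.479 -2.192 3.882
vertex 2.445 -3.944 3.841
endloop
endfacet
facet normal -0.478 -0.640 0.602
outer loop
vertex 3.901 -4.808 4.078
vertex 2.719 -3.208 4.84
vertex 2.445 -3.944 3.841
endloop
endfacet
facet normal -0.851 0.506 -0.139
outer loop
vertex 2.445 -3.944 3.841
vertex 3.479 -2.192 3.882
vertex 3.205 -2.927 2.883
endloop
endfacet
facet normal -0.216 -0.579 -0.786
outer loop
vertex 3.205 -2.927 2.883
vertex 3.901 -4.808 4.078
vertex 2.445 -3.944 3.841
endloop
endfacet
facet normal 0.216 0.579 0.786
outer loop
vertex 2.719 -3.208 4.84
vertex 4.935 -3.056 4.119
vertex 3.479 -2.192 3.882
endloop
endfacet
facet normal -0.478 -0.640 0.602
outer loop
vertex 4.175 -4.073 5.077
vertex 2.719 -3.208 4.84
vertex 3.901 -4.808 4.078
endloop
endfacet
facet normal 0.216 0.579 0.786
outer loop
vertex 4.175 -4.073 5.077
vertex 4.935 -3.056 4.119
vertex 2.719 -3.208 4.84
endloop
endfacet
facet normal 0.478 0.640 -0.602
outer loop
vertex 3.479 -2.192 3.882
vertex 4.935 -3.056 4.119
vertex 3.205 -2.927 2.883
endloop
endfacet
facet normal -0.216 -0.579 -0.786
outer loop
vertex 4.661 -3.792 3.12
vertex 3.901 -4.808 4.078
vertex 3.205 -2.927 2.883
endloop
endfacet
facet normal 0.478 0.639 -0.602
outer loop
vertex 3.205 -2.927 2.883
vertex 4.935 -3.056 4.119
vertex 4.661 -3.792 3.12
endloop
endfacet
facet normal 0.851 -0.506 0.139
outer loop
vertex 4.661 -3.792 3.12
vertex 4.175 -4.073 5.077
vertex 3.901 -4.808 4.078
endloop
endfacet
facet normal 0.852 -0.506 0.139
outer loop
vertex 4.935 -3.056 4.119
vertex 4.175 -4.073 5.077
vertex 4.661 -3.792 3.12
endloop
endfacet
facet normal 0.013 -0.171 0.985
outer loop
vertex 2.314 -1.893 1.189
vertex 1.911 -2.385 1.109
vertex 2.544 -2.482 1.084
endloop
endfacet
facet normal 0.632 0.110 0.767
outer loop
vertex 2.314 -1.893 1.189
vertex 2.544 -2.482 1.084
vertex 2.811 -1.977 0.792
endloop
endfacet
facet normal 0.493 0.738 0.461
outer loop
vertex 2.314 -1.893 1.189
vertex 2.811 -1.977 0.792
vertex 2.342 -1.567 0.637
endloop
endfacet
facet normal -0.211 0.846 0.489
outer loop
vertex 2.314 -1.893 1.189
vertex 2.342 -1.567 0.637
vertex 1.786 -1.819 0.833
endloop
endfacet
facet normal -0.508 0.284 0.813
outer loop
vertex 2.314 -1.893 1.189
vertex 1.786 -1.819 0.833
vertex 1.911 -2.385 1.109
endloop
endfacet
facet normal 0.907 -0.323 0.270
outer loop
vertex 2.811 -1.977 0.792
vertex 2.544 -2.482 1.084
vertex 2.714 -2.521 0.467
endloop
endfacet
facet normal -0.094 -0.776 0.623
outer loop
vertex 2.544 -2.482 1.084
vertex 1.911 -2.385 1.109
vertex 2.158 -2.773 0.663
endloop
endfacet
facet normal -0.938 -0.039 0.345
outer loop
vertex 1.911 -2.385 1.109
vertex 1.786 -1.819 0.833
vertex 1.689 -2.363 0.508
endloop
endfacet
facet normal -0.458 0.870 -0.181
outer loop
vertex 1.786 -1.819 0.833
vertex 2.342 -1.567 0.637
vertex 1.956 -1.858 0.216
endloop
endfacet
facet normal 0.682 0.695 -0.227
outer loop
vertex 2.342 -1.567 0.637
vertex 2.811 -1.977 0.792
vertex 2.589 -1.955 0.191
endloop
endfacet
facet normal 0.211 -0.846 -0.489
outer loop
vertex 2.186 -2.447 0.111
vertex 2.714 -2.521 0.467
vertex 2.158 -2.773 0.663
endloop
endfacet
facet normal -0.493 -0.738 -0.461
outer loop
vertex 2.186 -2.447 0.111
vertex 2.158 -2.773 0.663
vertex 1.689 -2.363 0.508
endloop
endfacet
facet normal -0.632 -0.110 -0.767
outer loop
vertex 2.186 -2.447 0.111
vertex 1.689 -2.363 0.508
vertex 1.956 -1.858 0.216
endloop
endfacet
facet normal -0.013 0.171 -0.985
outer loop
vertex 2.186 -2.447 0.111
vertex 1.956 -1.858 0.216
vertex 2.589 -1.955 0.191
endloop
endfacet
facet normal 0.508 -0.284 -0.813
outer loop
vertex 2.186 -2.447 0.111
vertex 2.589 -1.955 0.191
vertex 2.714 -2.521 0.467
endloop
endfacet
facet normal 0.458 -0.870 0.181
outer loop
vertex 2.158 -2.773 0.663
vertex 2.714 -2.521 0.467
vertex 2.544 -2.482 1.084
endloop
endfacet
facet normal -0.682 -0.695 0.227
outer loop
vertex 1.689 -2.363 0.508
vertex 2.158 -2.773 0.663
vertex 1.911 -2.385 1.109
endloop
endfacet
facet normal -0.907 0.323 -0.270
outer loop
vertex 1.956 -1.858 0.216
vertex 1.689 -2.363 0.508
vertex 1.786 -1.819 0.833
endloop
endfacet
facet normal 0.094 0.776 -0.623
outer loop
vertex 2.589 -1.955 0.191
vertex 1.956 -1.858 0.216
vertex 2.342 -1.567 0.637
endloop
endfacet
facet normal 0.938 0.039 -0.345
outer loop
vertex 2.714 -2.521 0.467
vertex 2.589 -1.955 0.191
vertex 2.811 -1.977 0.792
endloop
endfacet

endsolid


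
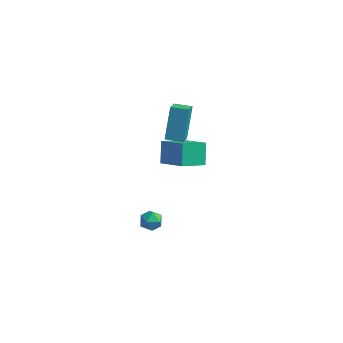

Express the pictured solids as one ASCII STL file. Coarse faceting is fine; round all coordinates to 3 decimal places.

solid 
facet normal -0.983 -0.179 0.033
outer loop
vertex -0.79 -2.603 3.068
vertex -0.953 -1.398 4.731
vertex -1.03 -1.441 2.202
endloop
endfacet
facet normal 0.079 -0.585 -0.807
outer loop
vertex -0.047 -1.262 2.169
vertex -0.79 -2.603 3.068
vertex -1.03 -1.441 2.202
endloop
endfacet
facet normal -0.983 -0.179 0.033
outer loop
vertex -1.03 -1.441 2.202
vertex -0.953 -1.398 4.731
vertex -1.194 -0.235 3.865
endloop
endfacet
facet normal -0.164 0.791 -0.590
outer loop
vertex -1.194 -0.235 3.865
vertex -0.047 -1.262 2.169
vertex -1.03 -1.441 2.202
endloop
endfacet
facet normal 0.164 -0.791 0.589
outer loop
vertex -0.79 -2.603 3.068
vertex 0.03 -1.219 4.698
vertex -0.953 -1.398 4.731
endloop
endfacet
facet normal 0.079 -0.585 -0.807
outer loop
vertex 0.194 -2.425 3.035
vertex -0.79 -2.603 3.068
vertex -0.047 -1.262 2.169
endloop
endfacet
facet normal 0.163 -0.791 0.590
outer loop
vertex 0.194 -2.425 3.035
vertex 0.03 -1.219 4.698
vertex -0.79 -2.603 3.068
endloop
endfacet
facet normal -0.079 0.585 0.807
outer loop
vertex -0.953 -1.398 4.731
vertex 0.03 -1.219 4.698
vertex -1.194 -0.235 3.865
endloop
endfacet
facet normal -0.163 0.791 -0.589
outer loop
vertex -0.21 -0.057 3.832
vertex -0.047 -1.262 2.169
vertex -1.194 -0.235 3.865
endloop
endfacet
facet normal -0.079 0.585 0.807
outer loop
vertex -1.194 -0.235 3.865
vertex 0.03 -1.219 4.698
vertex -0.21 -0.057 3.832
endloop
endfacet
facet normal 0.983 0.179 -0.033
outer loop
vertex -0.21 -0.057 3.832
vertex 0.194 -2.425 3.035
vertex -0.047 -1.262 2.169
endloop
endfacet
facet normal 0.983 0.179 -0.033
outer loop
vertex 0.03 -1.219 4.698
vertex 0.194 -2.425 3.035
vertex -0.21 -0.057 3.832
endloop
endfacet
facet normal -0.549 0.775 -0.313
outer loop
vertex -1.212 -3.058 -4.124
vertex -1.809 -3.431 -4.0
vertex -1.529 -3.024 -3.484
endloop
endfacet
facet normal 0.063 0.998 -0.022
outer loop
vertex -1.212 -3.058 -4.124
vertex -1.529 -3.024 -3.484
vertex -0.817 -3.07 -3.528
endloop
endfacet
facet normal 0.601 0.700 -0.384
outer loop
vertex -1.212 -3.058 -4.124
vertex -0.817 -3.07 -3.528
vertex -0.657 -3.506 -4.072
endloop
endfacet
facet normal 0.322 0.294 -0.900
outer loop
vertex -1.212 -3.058 -4.124
vertex -0.657 -3.506 -4.072
vertex -1.27 -3.729 -4.364
endloop
endfacet
facet normal -0.390 0.340 -0.856
outer loop
vertex -1.212 -3.058 -4.124
vertex -1.27 -3.729 -4.364
vertex -1.809 -3.431 -4.0
endloop
endfacet
facet normal 0.089 0.756 0.649
outer loop
vertex -0.817 -3.07 -3.528
vertex -1.529 -3.024 -3.484
vertex -1.17 -3.451 -3.036
endloop
endfacet
facet normal -0.901 0.395 0.178
outer loop
vertex -1.529 -3.024 -3.484
vertex -1.809 -3.431 -4.0
vertex -1.783 -3.674 -3.328
endloop
endfacet
facet normal -0.644 -0.308 -0.701
outer loop
vertex -1.809 -3.431 -4.0
vertex -1.27 -3.729 -4.364
vertex -1.623 -4.11 -3.872
endloop
endfacet
facet normal 0.507 -0.383 -0.772
outer loop
vertex -1.27 -3.729 -4.364
vertex -0.657 -3.506 -4.072
vertex -0.911 -4.156 -3.916
endloop
endfacet
facet normal 0.960 0.275 0.062
outer loop
vertex -0.657 -3.506 -4.072
vertex -0.817 -3.07 -3.528
vertex -0.631 -3.749 -3.4
endloop
endfacet
facet normal -0.322 -0.294 0.900
outer loop
vertex -1.228 -4.122 -3.276
vertex -1.17 -3.451 -3.036
vertex -1.783 -3.674 -3.328
endloop
endfacet
facet normal -0.601 -0.700 0.384
outer loop
vertex -1.228 -4.122 -3.276
vertex -1.783 -3.674 -3.328
vertex -1.623 -4.11 -3.872
endloop
endfacet
facet normal -0.063 -0.998 0.022
outer loop
vertex -1.228 -4.122 -3.276
vertex -1.623 -4.11 -3.872
vertex -0.911 -4.156 -3.916
endloop
endfacet
facet normal 0.549 -0.775 0.313
outer loop
vertex -1.228 -4.122 -3.276
vertex -0.911 -4.156 -3.916
vertex -0.631 -3.749 -3.4
endloop
endfacet
facet normal 0.390 -0.340 0.856
outer loop
vertex -1.228 -4.122 -3.276
vertex -0.631 -3.749 -3.4
vertex -1.17 -3.451 -3.036
endloop
endfacet
facet normal -0.507 0.383 0.772
outer loop
vertex -1.783 -3.674 -3.328
vertex -1.17 -3.451 -3.036
vertex -1.529 -3.024 -3.484
endloop
endfacet
facet normal -0.960 -0.275 -0.062
outer loop
vertex -1.623 -4.11 -3.872
vertex -1.783 -3.674 -3.328
vertex -1.809 -3.431 -4.0
endloop
endfacet
facet normal -0.089 -0.756 -0.649
outer loop
vertex -0.911 -4.156 -3.916
vertex -1.623 -4.11 -3.872
vertex -1.27 -3.729 -4.364
endloop
endfacet
facet normal 0.901 -0.395 -0.178
outer loop
vertex -0.631 -3.749 -3.4
vertex -0.911 -4.156 -3.916
vertex -0.657 -3.506 -4.072
endloop
endfacet
facet normal 0.644 0.308 0.701
outer loop
vertex -1.17 -3.451 -3.036
vertex -0.631 -3.749 -3.4
vertex -0.817 -3.07 -3.528
endloop
endfacet
facet normal -0.550 -0.716 0.429
outer loop
vertex -0.097 -1.755 2.101
vertex -1.588 -1.16 1.181
vertex 0.211 -2.628 1.038
endloop
endfacet
facet normal 0.806 -0.321 0.497
outer loop
vertex 1.108 -1.46 0.339
vertex -0.097 -1.755 2.101
vertex 0.211 -2.628 1.038
endloop
endfacet
facet normal -0.550 -0.716 0.429
outer loop
vertex 0.211 -2.628 1.038
vertex -1.588 -1.16 1.181
vertex -1.28 -2.033 0.118
endloop
endfacet
facet normal 0.218 -0.619 -0.754
outer loop
vertex -1.28 -2.033 0.118
vertex 1.108 -1.46 0.339
vertex 0.211 -2.628 1.038
endloop
endfacet
facet normal -0.218 0.619 0.754
outer loop
vertex -0.097 -1.755 2.101
vertex -0.691 0.008 0.482
vertex -1.588 -1.16 1.181
endloop
endfacet
facet normal 0.806 -0.321 0.497
outer loop
vertex 0.8 -0.587 1.402
vertex -0.097 -1.755 2.101
vertex 1.108 -1.46 0.339
endloop
endfacet
facet normal -0.218 0.619 0.754
outer loop
vertex 0.8 -0.587 1.402
vertex -0.691 0.008 0.482
vertex -0.097 -1.755 2.101
endloop
endfacet
facet normal -0.806 0.321 -0.497
outer loop
vertex -1.588 -1.16 1.181
vertex -0.691 0.008 0.482
vertex -1.28 -2.033 0.118
endloop
endfacet
facet normal 0.218 -0.619 -0.754
outer loop
vertex -0.383 -0.865 -0.581
vertex 1.108 -1.46 0.339
vertex -1.28 -2.033 0.118
endloop
endfacet
facet normal -0.806 0.321 -0.497
outer loop
vertex -1.28 -2.033 0.118
vertex -0.691 0.008 0.482
vertex -0.383 -0.865 -0.581
endloop
endfacet
facet normal 0.550 0.716 -0.429
outer loop
vertex -0.383 -0.865 -0.581
vertex 0.8 -0.587 1.402
vertex 1.108 -1.46 0.339
endloop
endfacet
facet normal 0.550 0.716 -0.429
outer loop
vertex -0.691 0.008 0.482
vertex 0.8 -0.587 1.402
vertex -0.383 -0.865 -0.581
endloop
endfacet

endsolid


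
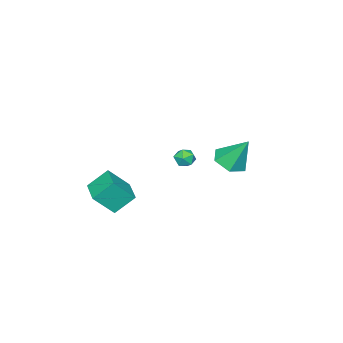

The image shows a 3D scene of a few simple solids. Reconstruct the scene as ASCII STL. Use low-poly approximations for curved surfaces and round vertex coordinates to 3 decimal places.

solid 
facet normal -0.652 -0.758 0.001
outer loop
vertex 1.242 -4.514 -2.802
vertex 0.383 -3.774 -1.759
vertex 0.362 -3.76 -4.06
endloop
endfacet
facet normal 0.558 -0.480 -0.678
outer loop
vertex 1.457 -2.486 -4.061
vertex 1.242 -4.514 -2.802
vertex 0.362 -3.76 -4.06
endloop
endfacet
facet normal -0.652 -0.758 0.001
outer loop
vertex 0.362 -3.76 -4.06
vertex 0.383 -3.774 -1.759
vertex -0.496 -3.021 -3.017
endloop
endfacet
facet normal -0.514 0.441 -0.736
outer loop
vertex -0.496 -3.021 -3.017
vertex 1.457 -2.486 -4.061
vertex 0.362 -3.76 -4.06
endloop
endfacet
facet normal 0.514 -0.441 0.736
outer loop
vertex 1.242 -4.514 -2.802
vertex 1.478 -2.5 -1.76
vertex 0.383 -3.774 -1.759
endloop
endfacet
facet normal 0.558 -0.480 -0.677
outer loop
vertex 2.336 -3.239 -2.803
vertex 1.242 -4.514 -2.802
vertex 1.457 -2.486 -4.061
endloop
endfacet
facet normal 0.514 -0.441 0.736
outer loop
vertex 2.336 -3.239 -2.803
vertex 1.478 -2.5 -1.76
vertex 1.242 -4.514 -2.802
endloop
endfacet
facet normal -0.558 0.480 0.677
outer loop
vertex 0.383 -3.774 -1.759
vertex 1.478 -2.5 -1.76
vertex -0.496 -3.021 -3.017
endloop
endfacet
facet normal -0.514 0.441 -0.736
outer loop
vertex 0.598 -1.746 -3.018
vertex 1.457 -2.486 -4.061
vertex -0.496 -3.021 -3.017
endloop
endfacet
facet normal -0.558 0.479 0.678
outer loop
vertex -0.496 -3.021 -3.017
vertex 1.478 -2.5 -1.76
vertex 0.598 -1.746 -3.018
endloop
endfacet
facet normal 0.652 0.758 -0.001
outer loop
vertex 0.598 -1.746 -3.018
vertex 2.336 -3.239 -2.803
vertex 1.457 -2.486 -4.061
endloop
endfacet
facet normal 0.652 0.758 -0.001
outer loop
vertex 1.478 -2.5 -1.76
vertex 2.336 -3.239 -2.803
vertex 0.598 -1.746 -3.018
endloop
endfacet
facet normal -0.995 0.084 -0.060
outer loop
vertex -3.844 -1.081 -1.926
vertex -3.895 -1.755 -2.026
vertex -3.912 -1.501 -1.391
endloop
endfacet
facet normal -0.721 0.587 0.369
outer loop
vertex -3.844 -1.081 -1.926
vertex -3.912 -1.501 -1.391
vertex -3.472 -0.979 -1.362
endloop
endfacet
facet normal -0.251 0.968 -0.009
outer loop
vertex -3.844 -1.081 -1.926
vertex -3.472 -0.979 -1.362
vertex -3.184 -0.91 -1.978
endloop
endfacet
facet normal -0.235 0.702 -0.672
outer loop
vertex -3.844 -1.081 -1.926
vertex -3.184 -0.91 -1.978
vertex -3.445 -1.39 -2.388
endloop
endfacet
facet normal -0.693 0.157 -0.704
outer loop
vertex -3.844 -1.081 -1.926
vertex -3.445 -1.39 -2.388
vertex -3.895 -1.755 -2.026
endloop
endfacet
facet normal -0.367 0.259 0.893
outer loop
vertex -3.472 -0.979 -1.362
vertex -3.912 -1.501 -1.391
vertex -3.295 -1.59 -1.112
endloop
endfacet
facet normal -0.809 -0.552 0.199
outer loop
vertex -3.912 -1.501 -1.391
vertex -3.895 -1.755 -2.026
vertex -3.556 -2.07 -1.522
endloop
endfacet
facet normal -0.321 -0.437 -0.840
outer loop
vertex -3.895 -1.755 -2.026
vertex -3.445 -1.39 -2.388
vertex -3.268 -2.001 -2.138
endloop
endfacet
facet normal 0.421 0.446 -0.790
outer loop
vertex -3.445 -1.39 -2.388
vertex -3.184 -0.91 -1.978
vertex -2.828 -1.479 -2.109
endloop
endfacet
facet normal 0.394 0.875 0.282
outer loop
vertex -3.184 -0.91 -1.978
vertex -3.472 -0.979 -1.362
vertex -2.845 -1.225 -1.474
endloop
endfacet
facet normal 0.235 -0.702 0.672
outer loop
vertex -2.896 -1.899 -1.574
vertex -3.295 -1.59 -1.112
vertex -3.556 -2.07 -1.522
endloop
endfacet
facet normal 0.251 -0.968 0.009
outer loop
vertex -2.896 -1.899 -1.574
vertex -3.556 -2.07 -1.522
vertex -3.268 -2.001 -2.138
endloop
endfacet
facet normal 0.721 -0.587 -0.369
outer loop
vertex -2.896 -1.899 -1.574
vertex -3.268 -2.001 -2.138
vertex -2.828 -1.479 -2.109
endloop
endfacet
facet normal 0.995 -0.084 0.060
outer loop
vertex -2.896 -1.899 -1.574
vertex -2.828 -1.479 -2.109
vertex -2.845 -1.225 -1.474
endloop
endfacet
facet normal 0.693 -0.157 0.704
outer loop
vertex -2.896 -1.899 -1.574
vertex -2.845 -1.225 -1.474
vertex -3.295 -1.59 -1.112
endloop
endfacet
facet normal -0.421 -0.446 0.790
outer loop
vertex -3.556 -2.07 -1.522
vertex -3.295 -1.59 -1.112
vertex -3.912 -1.501 -1.391
endloop
endfacet
facet normal -0.394 -0.875 -0.282
outer loop
vertex -3.268 -2.001 -2.138
vertex -3.556 -2.07 -1.522
vertex -3.895 -1.755 -2.026
endloop
endfacet
facet normal 0.367 -0.259 -0.893
outer loop
vertex -2.828 -1.479 -2.109
vertex -3.268 -2.001 -2.138
vertex -3.445 -1.39 -2.388
endloop
endfacet
facet normal 0.809 0.552 -0.199
outer loop
vertex -2.845 -1.225 -1.474
vertex -2.828 -1.479 -2.109
vertex -3.184 -0.91 -1.978
endloop
endfacet
facet normal 0.321 0.437 0.840
outer loop
vertex -3.295 -1.59 -1.112
vertex -2.845 -1.225 -1.474
vertex -3.472 -0.979 -1.362
endloop
endfacet
facet normal 0.079 -0.515 -0.854
outer loop
vertex -0.059 3.783 0.658
vertex -0.893 3.25 0.902
vertex -0.979 4.117 0.371
endloop
endfacet
facet normal 0.353 0.934 -0.046
outer loop
vertex -0.059 3.783 0.658
vertex -0.979 4.117 0.371
vertex -1.047 4.25 2.558
endloop
endfacet
facet normal 0.078 -0.515 -0.854
outer loop
vertex -0.979 4.117 0.371
vertex -0.893 3.25 0.902
vertex -1.814 3.584 0.616
endloop
endfacet
facet normal -0.551 0.832 -0.068
outer loop
vertex -0.979 4.117 0.371
vertex -1.814 3.584 0.616
vertex -1.047 4.25 2.558
endloop
endfacet
facet normal 0.078 -0.515 -0.854
outer loop
vertex -1.814 3.584 0.616
vertex -0.893 3.25 0.902
vertex -1.728 2.717 1.147
endloop
endfacet
facet normal -0.937 0.110 0.332
outer loop
vertex -1.814 3.584 0.616
vertex -1.728 2.717 1.147
vertex -1.047 4.25 2.558
endloop
endfacet
facet normal 0.079 -0.515 -0.853
outer loop
vertex -1.728 2.717 1.147
vertex -0.893 3.25 0.902
vertex -0.808 2.384 1.433
endloop
endfacet
facet normal -0.418 -0.508 0.753
outer loop
vertex -1.728 2.717 1.147
vertex -0.808 2.384 1.433
vertex -1.047 4.25 2.558
endloop
endfacet
facet normal 0.079 -0.515 -0.853
outer loop
vertex -0.808 2.384 1.433
vertex -0.893 3.25 0.902
vertex 0.027 2.916 1.189
endloop
endfacet
facet normal 0.485 -0.405 0.775
outer loop
vertex -0.808 2.384 1.433
vertex 0.027 2.916 1.189
vertex -1.047 4.25 2.558
endloop
endfacet
facet normal 0.079 -0.515 -0.854
outer loop
vertex 0.027 2.916 1.189
vertex -0.893 3.25 0.902
vertex -0.059 3.783 0.658
endloop
endfacet
facet normal 0.871 0.316 0.375
outer loop
vertex 0.027 2.916 1.189
vertex -0.059 3.783 0.658
vertex -1.047 4.25 2.558
endloop
endfacet

endsolid


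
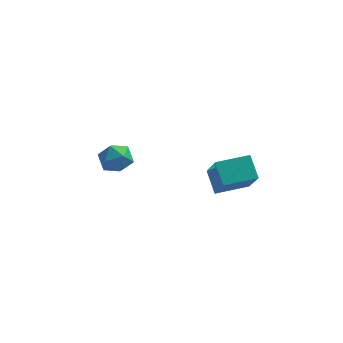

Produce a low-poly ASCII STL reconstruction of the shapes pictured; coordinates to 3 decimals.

solid 
facet normal -0.918 -0.394 -0.042
outer loop
vertex 2.143 -2.723 2.421
vertex 1.719 -1.816 3.186
vertex 1.702 -1.517 0.747
endloop
endfacet
facet normal 0.336 -0.720 -0.607
outer loop
vertex 3.181 -0.884 0.814
vertex 2.143 -2.723 2.421
vertex 1.702 -1.517 0.747
endloop
endfacet
facet normal -0.919 -0.393 -0.042
outer loop
vertex 1.702 -1.517 0.747
vertex 1.719 -1.816 3.186
vertex 1.279 -0.61 1.511
endloop
endfacet
facet normal -0.209 0.571 -0.794
outer loop
vertex 1.279 -0.61 1.511
vertex 3.181 -0.884 0.814
vertex 1.702 -1.517 0.747
endloop
endfacet
facet normal 0.209 -0.572 0.793
outer loop
vertex 2.143 -2.723 2.421
vertex 3.198 -1.183 3.253
vertex 1.719 -1.816 3.186
endloop
endfacet
facet normal 0.336 -0.720 -0.607
outer loop
vertex 3.621 -2.09 2.489
vertex 2.143 -2.723 2.421
vertex 3.181 -0.884 0.814
endloop
endfacet
facet normal 0.208 -0.571 0.794
outer loop
vertex 3.621 -2.09 2.489
vertex 3.198 -1.183 3.253
vertex 2.143 -2.723 2.421
endloop
endfacet
facet normal -0.336 0.720 0.607
outer loop
vertex 1.719 -1.816 3.186
vertex 3.198 -1.183 3.253
vertex 1.279 -0.61 1.511
endloop
endfacet
facet normal -0.208 0.572 -0.793
outer loop
vertex 2.757 0.023 1.579
vertex 3.181 -0.884 0.814
vertex 1.279 -0.61 1.511
endloop
endfacet
facet normal -0.336 0.720 0.607
outer loop
vertex 1.279 -0.61 1.511
vertex 3.198 -1.183 3.253
vertex 2.757 0.023 1.579
endloop
endfacet
facet normal 0.918 0.394 0.042
outer loop
vertex 2.757 0.023 1.579
vertex 3.621 -2.09 2.489
vertex 3.181 -0.884 0.814
endloop
endfacet
facet normal 0.918 0.393 0.041
outer loop
vertex 3.198 -1.183 3.253
vertex 3.621 -2.09 2.489
vertex 2.757 0.023 1.579
endloop
endfacet
facet normal -0.666 0.457 0.589
outer loop
vertex -3.835 1.304 0.659
vertex -3.255 1.275 1.338
vertex -3.261 1.977 0.786
endloop
endfacet
facet normal -0.749 0.656 -0.091
outer loop
vertex -3.835 1.304 0.659
vertex -3.261 1.977 0.786
vertex -3.423 1.677 -0.041
endloop
endfacet
facet normal -0.875 0.069 -0.478
outer loop
vertex -3.835 1.304 0.659
vertex -3.423 1.677 -0.041
vertex -3.516 0.789 0.001
endloop
endfacet
facet normal -0.870 -0.492 -0.037
outer loop
vertex -3.835 1.304 0.659
vertex -3.516 0.789 0.001
vertex -3.412 0.541 0.854
endloop
endfacet
facet normal -0.741 -0.252 0.622
outer loop
vertex -3.835 1.304 0.659
vertex -3.412 0.541 0.854
vertex -3.255 1.275 1.338
endloop
endfacet
facet normal -0.134 0.940 -0.315
outer loop
vertex -3.423 1.677 -0.041
vertex -3.261 1.977 0.786
vertex -2.588 1.879 0.206
endloop
endfacet
facet normal -0.001 0.618 0.786
outer loop
vertex -3.261 1.977 0.786
vertex -3.255 1.275 1.338
vertex -2.484 1.631 1.059
endloop
endfacet
facet normal -0.121 -0.528 0.840
outer loop
vertex -3.255 1.275 1.338
vertex -3.412 0.541 0.854
vertex -2.577 0.743 1.101
endloop
endfacet
facet normal -0.329 -0.917 -0.226
outer loop
vertex -3.412 0.541 0.854
vertex -3.516 0.789 0.001
vertex -2.739 0.443 0.274
endloop
endfacet
facet normal -0.336 -0.009 -0.942
outer loop
vertex -3.516 0.789 0.001
vertex -3.423 1.677 -0.041
vertex -2.745 1.145 -0.278
endloop
endfacet
facet normal 0.870 0.492 0.037
outer loop
vertex -2.165 1.116 0.401
vertex -2.588 1.879 0.206
vertex -2.484 1.631 1.059
endloop
endfacet
facet normal 0.875 -0.069 0.478
outer loop
vertex -2.165 1.116 0.401
vertex -2.484 1.631 1.059
vertex -2.577 0.743 1.101
endloop
endfacet
facet normal 0.749 -0.656 0.091
outer loop
vertex -2.165 1.116 0.401
vertex -2.577 0.743 1.101
vertex -2.739 0.443 0.274
endloop
endfacet
facet normal 0.666 -0.457 -0.589
outer loop
vertex -2.165 1.116 0.401
vertex -2.739 0.443 0.274
vertex -2.745 1.145 -0.278
endloop
endfacet
facet normal 0.741 0.252 -0.622
outer loop
vertex -2.165 1.116 0.401
vertex -2.745 1.145 -0.278
vertex -2.588 1.879 0.206
endloop
endfacet
facet normal 0.329 0.917 0.226
outer loop
vertex -2.484 1.631 1.059
vertex -2.588 1.879 0.206
vertex -3.261 1.977 0.786
endloop
endfacet
facet normal 0.336 0.009 0.942
outer loop
vertex -2.577 0.743 1.101
vertex -2.484 1.631 1.059
vertex -3.255 1.275 1.338
endloop
endfacet
facet normal 0.134 -0.940 0.315
outer loop
vertex -2.739 0.443 0.274
vertex -2.577 0.743 1.101
vertex -3.412 0.541 0.854
endloop
endfacet
facet normal 0.001 -0.618 -0.786
outer loop
vertex -2.745 1.145 -0.278
vertex -2.739 0.443 0.274
vertex -3.516 0.789 0.001
endloop
endfacet
facet normal 0.121 0.528 -0.840
outer loop
vertex -2.588 1.879 0.206
vertex -2.745 1.145 -0.278
vertex -3.423 1.677 -0.041
endloop
endfacet

endsolid


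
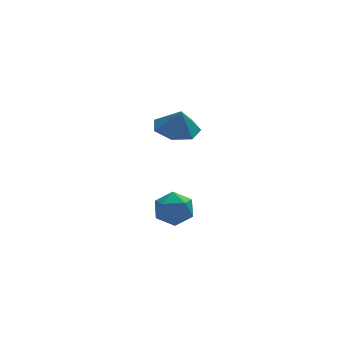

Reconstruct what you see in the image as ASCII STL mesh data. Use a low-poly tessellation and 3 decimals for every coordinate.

solid 
facet normal 0.456 0.660 0.597
outer loop
vertex 3.173 -0.2 -1.469
vertex 3.042 -0.785 -0.723
vertex 3.836 -0.855 -1.252
endloop
endfacet
facet normal 0.712 0.699 -0.068
outer loop
vertex 3.173 -0.2 -1.469
vertex 3.836 -0.855 -1.252
vertex 3.597 -0.7 -2.166
endloop
endfacet
facet normal 0.168 0.847 -0.505
outer loop
vertex 3.173 -0.2 -1.469
vertex 3.597 -0.7 -2.166
vertex 2.655 -0.534 -2.201
endloop
endfacet
facet normal -0.424 0.899 -0.110
outer loop
vertex 3.173 -0.2 -1.469
vertex 2.655 -0.534 -2.201
vertex 2.312 -0.586 -1.309
endloop
endfacet
facet normal -0.245 0.783 0.571
outer loop
vertex 3.173 -0.2 -1.469
vertex 2.312 -0.586 -1.309
vertex 3.042 -0.785 -0.723
endloop
endfacet
facet normal 0.968 0.056 -0.244
outer loop
vertex 3.597 -0.7 -2.166
vertex 3.836 -0.855 -1.252
vertex 3.728 -1.594 -1.851
endloop
endfacet
facet normal 0.554 -0.007 0.832
outer loop
vertex 3.836 -0.855 -1.252
vertex 3.042 -0.785 -0.723
vertex 3.385 -1.646 -0.959
endloop
endfacet
facet normal -0.582 0.193 0.790
outer loop
vertex 3.042 -0.785 -0.723
vertex 2.312 -0.586 -1.309
vertex 2.443 -1.48 -0.994
endloop
endfacet
facet normal -0.870 0.381 -0.313
outer loop
vertex 2.312 -0.586 -1.309
vertex 2.655 -0.534 -2.201
vertex 2.204 -1.325 -1.908
endloop
endfacet
facet normal 0.087 0.296 -0.951
outer loop
vertex 2.655 -0.534 -2.201
vertex 3.597 -0.7 -2.166
vertex 2.998 -1.395 -2.437
endloop
endfacet
facet normal 0.424 -0.899 0.110
outer loop
vertex 2.867 -1.98 -1.691
vertex 3.728 -1.594 -1.851
vertex 3.385 -1.646 -0.959
endloop
endfacet
facet normal -0.168 -0.847 0.505
outer loop
vertex 2.867 -1.98 -1.691
vertex 3.385 -1.646 -0.959
vertex 2.443 -1.48 -0.994
endloop
endfacet
facet normal -0.712 -0.699 0.068
outer loop
vertex 2.867 -1.98 -1.691
vertex 2.443 -1.48 -0.994
vertex 2.204 -1.325 -1.908
endloop
endfacet
facet normal -0.456 -0.660 -0.597
outer loop
vertex 2.867 -1.98 -1.691
vertex 2.204 -1.325 -1.908
vertex 2.998 -1.395 -2.437
endloop
endfacet
facet normal 0.245 -0.783 -0.571
outer loop
vertex 2.867 -1.98 -1.691
vertex 2.998 -1.395 -2.437
vertex 3.728 -1.594 -1.851
endloop
endfacet
facet normal 0.870 -0.381 0.313
outer loop
vertex 3.385 -1.646 -0.959
vertex 3.728 -1.594 -1.851
vertex 3.836 -0.855 -1.252
endloop
endfacet
facet normal -0.087 -0.296 0.951
outer loop
vertex 2.443 -1.48 -0.994
vertex 3.385 -1.646 -0.959
vertex 3.042 -0.785 -0.723
endloop
endfacet
facet normal -0.968 -0.056 0.244
outer loop
vertex 2.204 -1.325 -1.908
vertex 2.443 -1.48 -0.994
vertex 2.312 -0.586 -1.309
endloop
endfacet
facet normal -0.554 0.007 -0.832
outer loop
vertex 2.998 -1.395 -2.437
vertex 2.204 -1.325 -1.908
vertex 2.655 -0.534 -2.201
endloop
endfacet
facet normal 0.582 -0.193 -0.790
outer loop
vertex 3.728 -1.594 -1.851
vertex 2.998 -1.395 -2.437
vertex 3.597 -0.7 -2.166
endloop
endfacet
facet normal -0.125 0.238 -0.963
outer loop
vertex 4.065 -1.521 3.248
vertex 3.07 -1.368 3.415
vertex 3.837 -0.698 3.481
endloop
endfacet
facet normal 0.818 0.065 0.571
outer loop
vertex 4.065 -1.521 3.248
vertex 3.837 -0.698 3.481
vertex 3.21 -1.632 4.485
endloop
endfacet
facet normal -0.126 0.239 -0.963
outer loop
vertex 3.837 -0.698 3.481
vertex 3.07 -1.368 3.415
vertex 3.032 -0.38 3.665
endloop
endfacet
facet normal 0.385 0.543 0.746
outer loop
vertex 3.837 -0.698 3.481
vertex 3.032 -0.38 3.665
vertex 3.21 -1.632 4.485
endloop
endfacet
facet normal -0.126 0.239 -0.963
outer loop
vertex 3.032 -0.38 3.665
vertex 3.07 -1.368 3.415
vertex 2.256 -0.805 3.661
endloop
endfacet
facet normal -0.277 0.499 0.821
outer loop
vertex 3.032 -0.38 3.665
vertex 2.256 -0.805 3.661
vertex 3.21 -1.632 4.485
endloop
endfacet
facet normal -0.126 0.239 -0.963
outer loop
vertex 2.256 -0.805 3.661
vertex 3.07 -1.368 3.415
vertex 2.093 -1.654 3.472
endloop
endfacet
facet normal -0.671 -0.036 0.741
outer loop
vertex 2.256 -0.805 3.661
vertex 2.093 -1.654 3.472
vertex 3.21 -1.632 4.485
endloop
endfacet
facet normal -0.126 0.237 -0.963
outer loop
vertex 2.093 -1.654 3.472
vertex 3.07 -1.368 3.415
vertex 2.666 -2.288 3.241
endloop
endfacet
facet normal -0.499 -0.657 0.565
outer loop
vertex 2.093 -1.654 3.472
vertex 2.666 -2.288 3.241
vertex 3.21 -1.632 4.485
endloop
endfacet
facet normal -0.126 0.237 -0.963
outer loop
vertex 2.666 -2.288 3.241
vertex 3.07 -1.368 3.415
vertex 3.544 -2.229 3.141
endloop
endfacet
facet normal 0.109 -0.898 0.426
outer loop
vertex 2.666 -2.288 3.241
vertex 3.544 -2.229 3.141
vertex 3.21 -1.632 4.485
endloop
endfacet
facet normal -0.125 0.238 -0.963
outer loop
vertex 3.544 -2.229 3.141
vertex 3.07 -1.368 3.415
vertex 4.065 -1.521 3.248
endloop
endfacet
facet normal 0.695 -0.577 0.429
outer loop
vertex 3.544 -2.229 3.141
vertex 4.065 -1.521 3.248
vertex 3.21 -1.632 4.485
endloop
endfacet

endsolid
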